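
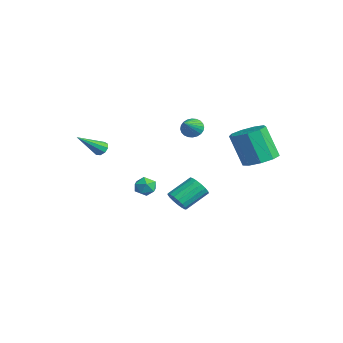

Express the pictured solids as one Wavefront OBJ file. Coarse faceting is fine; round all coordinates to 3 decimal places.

v -3.274 -2.981 0.579
v -2.855 -2.716 0.767
v -2.866 -4.519 1.841
v -3.15 -2.635 0.961
v -3.503 -2.716 0.977
v -3.749 -2.921 0.806
v -3.772 -3.154 0.53
v -3.562 -3.306 0.276
v -3.217 -3.307 0.165
v -2.899 -3.155 0.247
v -2.756 -2.921 0.485
v -1.765 1.91 2.14
v -1.268 2.036 1.663
v -0.655 1.01 3.06
v -1.236 2.248 1.832
v -1.284 2.409 2.047
v -1.405 2.494 2.276
v -1.581 2.49 2.485
v -1.785 2.398 2.641
v -1.986 2.231 2.721
v -2.154 2.016 2.712
v -2.262 1.784 2.617
v -2.295 1.572 2.448
v -2.247 1.411 2.233
v -2.126 1.326 2.003
v -1.949 1.33 1.795
v -1.745 1.422 1.638
v -1.544 1.589 1.559
v -1.377 1.804 1.567
v 4.311 3.672 1.829
v 5.243 3.986 2.226
v 4.58 3.442 4.209
v 3.649 3.128 3.811
v 4.775 4.54 2.222
v 4.113 3.996 4.204
v 4.091 4.688 2.034
v 3.428 4.145 4.016
v 3.509 4.361 1.75
v 2.847 3.817 3.732
v 3.303 3.711 1.503
v 2.641 3.167 3.485
v 3.569 3.043 1.408
v 2.906 2.499 3.391
v 4.181 2.669 1.51
v 3.519 2.125 3.493
v 4.855 2.764 1.762
v 4.193 2.221 3.744
v 5.274 3.284 2.044
v 4.612 2.741 4.027
v -0.328 0.501 -2.86
v 0.06 0.193 -2.271
v -0.223 1.63 -1.331
v -0.612 1.939 -1.92
v 0.319 0.37 -2.464
v 0.036 1.808 -1.525
v 0.43 0.578 -2.748
v 0.146 2.015 -1.808
v 0.367 0.768 -3.057
v 0.083 2.205 -2.118
v 0.145 0.897 -3.321
v -0.139 2.334 -2.382
v -0.186 0.935 -3.48
v -0.47 2.372 -2.541
v -0.549 0.874 -3.496
v -0.833 2.311 -2.557
v -0.862 0.728 -3.367
v -1.145 2.165 -2.428
v -1.052 0.53 -3.121
v -1.335 1.967 -2.182
v -1.076 0.325 -2.816
v -1.36 1.762 -1.876
v -0.93 0.161 -2.52
v -1.213 1.598 -1.581
v -0.645 0.075 -2.302
v -0.928 1.512 -1.363
v -0.288 0.086 -2.212
v -0.571 1.523 -1.273
v -3.226 -0.162 -2.268
v -2.777 0.059 -2.822
v -2.643 -1.219 -2.218
v -2.194 -0.998 -2.772
v -2.146 -0.675 -2.1
v -2.506 -0.022 -2.131
v -2.914 -1.138 -2.909
v -3.274 -0.485 -2.94
v -2.584 -0.544 -3.218
v -2.109 -0.258 -2.718
v -3.311 -0.902 -2.322
v -2.836 -0.616 -1.822
f 2 1 4
f 2 4 3
f 4 1 5
f 4 5 3
f 5 1 6
f 5 6 3
f 6 1 7
f 6 7 3
f 7 1 8
f 7 8 3
f 8 1 9
f 8 9 3
f 9 1 10
f 9 10 3
f 10 1 11
f 10 11 3
f 11 1 2
f 11 2 3
f 13 12 15
f 13 15 14
f 15 12 16
f 15 16 14
f 16 12 17
f 16 17 14
f 17 12 18
f 17 18 14
f 18 12 19
f 18 19 14
f 19 12 20
f 19 20 14
f 20 12 21
f 20 21 14
f 21 12 22
f 21 22 14
f 22 12 23
f 22 23 14
f 23 12 24
f 23 24 14
f 24 12 25
f 24 25 14
f 25 12 26
f 25 26 14
f 26 12 27
f 26 27 14
f 27 12 28
f 27 28 14
f 28 12 29
f 28 29 14
f 29 12 13
f 29 13 14
f 31 30 34
f 31 34 32
f 32 34 35
f 32 35 33
f 34 30 36
f 34 36 35
f 35 36 37
f 35 37 33
f 36 30 38
f 36 38 37
f 37 38 39
f 37 39 33
f 38 30 40
f 38 40 39
f 39 40 41
f 39 41 33
f 40 30 42
f 40 42 41
f 41 42 43
f 41 43 33
f 42 30 44
f 42 44 43
f 43 44 45
f 43 45 33
f 44 30 46
f 44 46 45
f 45 46 47
f 45 47 33
f 46 30 48
f 46 48 47
f 47 48 49
f 47 49 33
f 48 30 31
f 48 31 49
f 49 31 32
f 49 32 33
f 51 50 54
f 51 54 52
f 52 54 55
f 52 55 53
f 54 50 56
f 54 56 55
f 55 56 57
f 55 57 53
f 56 50 58
f 56 58 57
f 57 58 59
f 57 59 53
f 58 50 60
f 58 60 59
f 59 60 61
f 59 61 53
f 60 50 62
f 60 62 61
f 61 62 63
f 61 63 53
f 62 50 64
f 62 64 63
f 63 64 65
f 63 65 53
f 64 50 66
f 64 66 65
f 65 66 67
f 65 67 53
f 66 50 68
f 66 68 67
f 67 68 69
f 67 69 53
f 68 50 70
f 68 70 69
f 69 70 71
f 69 71 53
f 70 50 72
f 70 72 71
f 71 72 73
f 71 73 53
f 72 50 74
f 72 74 73
f 73 74 75
f 73 75 53
f 74 50 76
f 74 76 75
f 75 76 77
f 75 77 53
f 76 50 51
f 76 51 77
f 77 51 52
f 77 52 53
f 78 89 83
f 78 83 79
f 78 79 85
f 78 85 88
f 78 88 89
f 79 83 87
f 83 89 82
f 89 88 80
f 88 85 84
f 85 79 86
f 81 87 82
f 81 82 80
f 81 80 84
f 81 84 86
f 81 86 87
f 82 87 83
f 80 82 89
f 84 80 88
f 86 84 85
f 87 86 79



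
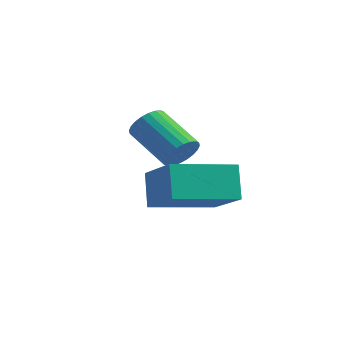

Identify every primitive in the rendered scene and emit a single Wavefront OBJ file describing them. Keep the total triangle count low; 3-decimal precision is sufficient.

v 0.32 3.025 0.99
v 0.586 2.757 1.469
v -0.754 2.926 2.308
v -1.02 3.195 1.83
v 0.639 2.985 1.508
v -0.7 3.154 2.348
v 0.644 3.22 1.469
v -0.695 3.389 2.308
v 0.6 3.425 1.357
v -0.74 3.594 2.196
v 0.513 3.569 1.189
v -0.827 3.738 2.028
v 0.396 3.631 0.99
v -0.943 3.8 1.83
v 0.268 3.6 0.792
v -1.072 3.769 1.632
v 0.148 3.482 0.624
v -1.192 3.651 1.463
v 0.054 3.294 0.512
v -1.286 3.463 1.351
v 0 3.066 0.472
v -1.339 3.235 1.312
v -0.005 2.831 0.512
v -1.344 3 1.351
v 0.04 2.626 0.624
v -1.3 2.795 1.463
v 0.127 2.482 0.792
v -1.213 2.651 1.631
v 0.243 2.42 0.99
v -1.096 2.589 1.83
v 0.372 2.451 1.188
v -0.968 2.62 2.028
v 0.492 2.569 1.357
v -0.848 2.738 2.196
v 0.722 1.042 -0.302
v 0.317 1.454 0.715
v 1.712 2.666 -0.566
v 1.306 3.078 0.451
v 2.094 0.342 0.529
v 1.688 0.754 1.546
v 3.083 1.966 0.265
v 2.678 2.378 1.282
f 2 1 5
f 2 5 3
f 3 5 6
f 3 6 4
f 5 1 7
f 5 7 6
f 6 7 8
f 6 8 4
f 7 1 9
f 7 9 8
f 8 9 10
f 8 10 4
f 9 1 11
f 9 11 10
f 10 11 12
f 10 12 4
f 11 1 13
f 11 13 12
f 12 13 14
f 12 14 4
f 13 1 15
f 13 15 14
f 14 15 16
f 14 16 4
f 15 1 17
f 15 17 16
f 16 17 18
f 16 18 4
f 17 1 19
f 17 19 18
f 18 19 20
f 18 20 4
f 19 1 21
f 19 21 20
f 20 21 22
f 20 22 4
f 21 1 23
f 21 23 22
f 22 23 24
f 22 24 4
f 23 1 25
f 23 25 24
f 24 25 26
f 24 26 4
f 25 1 27
f 25 27 26
f 26 27 28
f 26 28 4
f 27 1 29
f 27 29 28
f 28 29 30
f 28 30 4
f 29 1 31
f 29 31 30
f 30 31 32
f 30 32 4
f 31 1 33
f 31 33 32
f 32 33 34
f 32 34 4
f 33 1 2
f 33 2 34
f 34 2 3
f 34 3 4
f 36 38 35
f 39 36 35
f 35 38 37
f 37 39 35
f 36 42 38
f 40 36 39
f 40 42 36
f 38 42 37
f 41 39 37
f 37 42 41
f 41 40 39
f 42 40 41



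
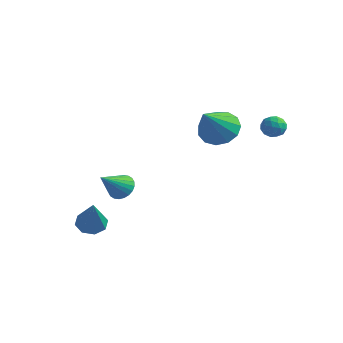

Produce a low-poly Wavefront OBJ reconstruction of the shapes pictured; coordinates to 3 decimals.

v -1.957 -2.26 -3.128
v -1.455 -2.635 -3.541
v -1.123 -3.08 -1.372
v -1.268 -2.115 -3.387
v -1.484 -1.679 -3.081
v -1.977 -1.584 -2.803
v -2.458 -1.885 -2.715
v -2.645 -2.405 -2.869
v -2.429 -2.84 -3.175
v -1.936 -2.935 -3.453
v 1.818 2.123 2.272
v 2.724 2.516 2.527
v 2.042 0.637 3.768
v 2.333 2.785 2.852
v 1.779 2.843 2.993
v 1.237 2.673 2.905
v 0.88 2.328 2.616
v 0.82 1.917 2.217
v 1.078 1.572 1.836
v 1.57 1.402 1.594
v 2.141 1.461 1.566
v 2.61 1.729 1.763
v 2.827 2.123 2.121
v -2.336 0.287 -2.051
v -1.8 0.574 -1.646
v -2.484 -0.987 -0.949
v -2.029 0.699 -1.532
v -2.305 0.762 -1.497
v -2.585 0.752 -1.546
v -2.827 0.671 -1.672
v -2.995 0.532 -1.856
v -3.062 0.356 -2.069
v -3.019 0.169 -2.279
v -2.871 -0 -2.455
v -2.642 -0.126 -2.569
v -2.367 -0.188 -2.604
v -2.086 -0.179 -2.555
v -1.844 -0.098 -2.429
v -1.676 0.041 -2.245
v -1.609 0.218 -2.032
v -1.653 0.405 -1.822
v 3.688 4.103 2.446
v 4.247 3.85 2.592
v 3.313 3.17 2.268
v 3.872 2.917 2.414
v 3.521 3.186 2.864
v 3.752 3.763 2.973
v 3.808 3.257 1.887
v 4.039 3.834 1.996
v 4.321 3.328 2.246
v 4.144 3.284 2.85
v 3.416 3.736 2.01
v 3.239 3.692 2.614
v 4 4.058 2.534
v 3.56 2.962 2.326
v 3.353 3.12 2.59
v 3.682 2.971 2.676
v 3.709 4.007 2.759
v 4.038 3.859 2.845
v 3.611 3.468 3.004
v 3.522 3.161 2.015
v 3.851 3.013 2.101
v 3.878 4.049 2.184
v 4.207 3.9 2.27
v 3.949 3.552 1.856
v 4.373 3.603 2.417
v 4.152 3.054 2.313
v 4.115 3.254 2.003
v 4.251 3.593 2.067
v 4.268 3.577 2.772
v 4.048 3.029 2.668
v 3.841 3.187 2.932
v 3.977 3.526 2.996
v 4.312 3.27 2.569
v 3.512 3.991 2.192
v 3.292 3.443 2.088
v 3.583 3.494 1.864
v 3.719 3.833 1.928
v 3.408 3.966 2.547
v 3.187 3.417 2.443
v 3.309 3.427 2.793
v 3.445 3.766 2.857
v 3.248 3.75 2.291
f 2 1 4
f 2 4 3
f 4 1 5
f 4 5 3
f 5 1 6
f 5 6 3
f 6 1 7
f 6 7 3
f 7 1 8
f 7 8 3
f 8 1 9
f 8 9 3
f 9 1 10
f 9 10 3
f 10 1 2
f 10 2 3
f 12 11 14
f 12 14 13
f 14 11 15
f 14 15 13
f 15 11 16
f 15 16 13
f 16 11 17
f 16 17 13
f 17 11 18
f 17 18 13
f 18 11 19
f 18 19 13
f 19 11 20
f 19 20 13
f 20 11 21
f 20 21 13
f 21 11 22
f 21 22 13
f 22 11 23
f 22 23 13
f 23 11 12
f 23 12 13
f 25 24 27
f 25 27 26
f 27 24 28
f 27 28 26
f 28 24 29
f 28 29 26
f 29 24 30
f 29 30 26
f 30 24 31
f 30 31 26
f 31 24 32
f 31 32 26
f 32 24 33
f 32 33 26
f 33 24 34
f 33 34 26
f 34 24 35
f 34 35 26
f 35 24 36
f 35 36 26
f 36 24 37
f 36 37 26
f 37 24 38
f 37 38 26
f 38 24 39
f 38 39 26
f 39 24 40
f 39 40 26
f 40 24 41
f 40 41 26
f 41 24 25
f 41 25 26
f 42 79 58
f 79 53 82
f 58 82 47
f 79 82 58
f 42 58 54
f 58 47 59
f 54 59 43
f 58 59 54
f 42 54 63
f 54 43 64
f 63 64 49
f 54 64 63
f 42 63 75
f 63 49 78
f 75 78 52
f 63 78 75
f 42 75 79
f 75 52 83
f 79 83 53
f 75 83 79
f 43 59 70
f 59 47 73
f 70 73 51
f 59 73 70
f 47 82 60
f 82 53 81
f 60 81 46
f 82 81 60
f 53 83 80
f 83 52 76
f 80 76 44
f 83 76 80
f 52 78 77
f 78 49 65
f 77 65 48
f 78 65 77
f 49 64 69
f 64 43 66
f 69 66 50
f 64 66 69
f 45 71 57
f 71 51 72
f 57 72 46
f 71 72 57
f 45 57 55
f 57 46 56
f 55 56 44
f 57 56 55
f 45 55 62
f 55 44 61
f 62 61 48
f 55 61 62
f 45 62 67
f 62 48 68
f 67 68 50
f 62 68 67
f 45 67 71
f 67 50 74
f 71 74 51
f 67 74 71
f 46 72 60
f 72 51 73
f 60 73 47
f 72 73 60
f 44 56 80
f 56 46 81
f 80 81 53
f 56 81 80
f 48 61 77
f 61 44 76
f 77 76 52
f 61 76 77
f 50 68 69
f 68 48 65
f 69 65 49
f 68 65 69
f 51 74 70
f 74 50 66
f 70 66 43
f 74 66 70



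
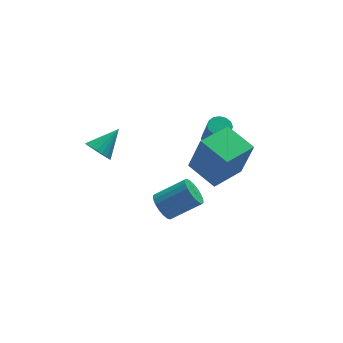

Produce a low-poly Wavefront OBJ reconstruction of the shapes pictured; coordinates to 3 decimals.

v -2.666 -2.809 -2.144
v -2.336 -3.114 -2.694
v -0.984 -3.216 -1.825
v -1.314 -2.911 -1.276
v -2.282 -2.807 -2.742
v -0.93 -2.908 -1.873
v -2.304 -2.5 -2.671
v -0.952 -2.601 -1.802
v -2.398 -2.254 -2.496
v -1.046 -2.355 -1.627
v -2.545 -2.118 -2.252
v -1.193 -2.219 -1.383
v -2.716 -2.119 -1.986
v -1.364 -2.22 -1.117
v -2.877 -2.257 -1.751
v -1.525 -2.358 -0.883
v -2.996 -2.504 -1.595
v -1.644 -2.606 -0.726
v -3.05 -2.812 -1.547
v -1.698 -2.913 -0.678
v -3.028 -3.119 -1.618
v -1.676 -3.22 -0.749
v -2.934 -3.365 -1.793
v -1.582 -3.466 -0.924
v -2.787 -3.501 -2.037
v -1.435 -3.602 -1.168
v -2.616 -3.5 -2.303
v -1.264 -3.601 -1.434
v -2.455 -3.362 -2.537
v -1.103 -3.463 -1.669
v -4.318 3.046 -3.142
v -3.98 3.272 -3.736
v -3.222 3.674 -2.278
v -4.174 3.517 -3.667
v -4.398 3.669 -3.494
v -4.605 3.697 -3.251
v -4.756 3.596 -2.987
v -4.819 3.386 -2.753
v -4.784 3.109 -2.597
v -4.656 2.819 -2.548
v -4.461 2.574 -2.617
v -4.238 2.423 -2.79
v -4.031 2.395 -3.032
v -3.88 2.495 -3.297
v -3.816 2.705 -3.53
v -3.852 2.982 -3.687
v 0.114 -0.749 -3.19
v 0.536 -1.222 -1.157
v -0.736 0.58 -2.705
v -0.314 0.106 -0.671
v 1.574 0.214 -3.269
v 1.996 -0.26 -1.235
v 0.724 1.542 -2.783
v 1.146 1.069 -0.75
v 1.047 3.1 -3.367
v 1.48 2.761 -3.552
v 1.585 2.06 -2.018
v 1.153 2.4 -1.833
v 1.614 3.009 -3.448
v 1.72 2.308 -1.914
v 1.597 3.281 -3.322
v 1.702 2.58 -1.788
v 1.432 3.505 -3.209
v 1.537 2.804 -1.675
v 1.164 3.62 -3.138
v 1.269 2.919 -1.603
v 0.865 3.596 -3.128
v 0.97 2.896 -1.594
v 0.615 3.44 -3.182
v 0.72 2.739 -1.648
v 0.48 3.192 -3.286
v 0.586 2.491 -1.752
v 0.498 2.92 -3.412
v 0.603 2.219 -1.878
v 0.663 2.696 -3.525
v 0.768 1.995 -1.991
v 0.931 2.581 -3.597
v 1.036 1.88 -2.062
v 1.23 2.604 -3.606
v 1.335 1.904 -2.072
f 2 1 5
f 2 5 3
f 3 5 6
f 3 6 4
f 5 1 7
f 5 7 6
f 6 7 8
f 6 8 4
f 7 1 9
f 7 9 8
f 8 9 10
f 8 10 4
f 9 1 11
f 9 11 10
f 10 11 12
f 10 12 4
f 11 1 13
f 11 13 12
f 12 13 14
f 12 14 4
f 13 1 15
f 13 15 14
f 14 15 16
f 14 16 4
f 15 1 17
f 15 17 16
f 16 17 18
f 16 18 4
f 17 1 19
f 17 19 18
f 18 19 20
f 18 20 4
f 19 1 21
f 19 21 20
f 20 21 22
f 20 22 4
f 21 1 23
f 21 23 22
f 22 23 24
f 22 24 4
f 23 1 25
f 23 25 24
f 24 25 26
f 24 26 4
f 25 1 27
f 25 27 26
f 26 27 28
f 26 28 4
f 27 1 29
f 27 29 28
f 28 29 30
f 28 30 4
f 29 1 2
f 29 2 30
f 30 2 3
f 30 3 4
f 32 31 34
f 32 34 33
f 34 31 35
f 34 35 33
f 35 31 36
f 35 36 33
f 36 31 37
f 36 37 33
f 37 31 38
f 37 38 33
f 38 31 39
f 38 39 33
f 39 31 40
f 39 40 33
f 40 31 41
f 40 41 33
f 41 31 42
f 41 42 33
f 42 31 43
f 42 43 33
f 43 31 44
f 43 44 33
f 44 31 45
f 44 45 33
f 45 31 46
f 45 46 33
f 46 31 32
f 46 32 33
f 48 50 47
f 51 48 47
f 47 50 49
f 49 51 47
f 48 54 50
f 52 48 51
f 52 54 48
f 50 54 49
f 53 51 49
f 49 54 53
f 53 52 51
f 54 52 53
f 56 55 59
f 56 59 57
f 57 59 60
f 57 60 58
f 59 55 61
f 59 61 60
f 60 61 62
f 60 62 58
f 61 55 63
f 61 63 62
f 62 63 64
f 62 64 58
f 63 55 65
f 63 65 64
f 64 65 66
f 64 66 58
f 65 55 67
f 65 67 66
f 66 67 68
f 66 68 58
f 67 55 69
f 67 69 68
f 68 69 70
f 68 70 58
f 69 55 71
f 69 71 70
f 70 71 72
f 70 72 58
f 71 55 73
f 71 73 72
f 72 73 74
f 72 74 58
f 73 55 75
f 73 75 74
f 74 75 76
f 74 76 58
f 75 55 77
f 75 77 76
f 76 77 78
f 76 78 58
f 77 55 79
f 77 79 78
f 78 79 80
f 78 80 58
f 79 55 56
f 79 56 80
f 80 56 57
f 80 57 58



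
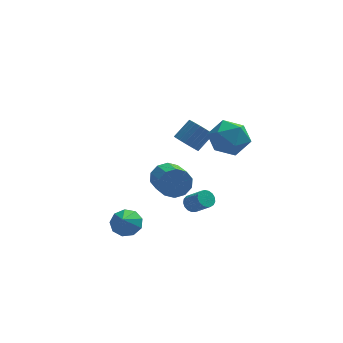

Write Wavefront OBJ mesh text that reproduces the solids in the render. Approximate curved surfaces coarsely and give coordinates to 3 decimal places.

v -1.472 -2.256 1.054
v -0.988 -2.416 0.253
v -0.663 -3.903 0.745
v -1.148 -3.744 1.546
v -0.613 -2.202 0.651
v -0.289 -3.69 1.143
v -0.567 -2.009 1.204
v -0.243 -3.497 1.696
v -0.867 -1.911 1.699
v -0.542 -3.398 2.191
v -1.397 -1.944 1.948
v -1.073 -3.432 2.44
v -1.957 -2.097 1.855
v -1.632 -3.584 2.347
v -2.331 -2.31 1.457
v -2.007 -3.798 1.949
v -2.377 -2.503 0.904
v -2.053 -3.991 1.396
v -2.078 -2.602 0.409
v -1.753 -4.089 0.901
v -1.547 -2.568 0.16
v -1.223 -4.056 0.652
v -0.009 2.633 0.37
v 0.468 2.918 -0.259
v 1.366 3.492 0.68
v 0.889 3.207 1.31
v 0.247 3.184 -0.21
v 1.145 3.757 0.729
v -0.019 3.354 -0.061
v 0.879 3.928 0.879
v -0.282 3.4 0.164
v 0.615 3.974 1.103
v -0.499 3.313 0.424
v 0.399 3.887 1.363
v -0.631 3.109 0.674
v 0.267 3.683 1.613
v -0.655 2.822 0.873
v 0.242 3.396 1.812
v -0.568 2.503 0.984
v 0.33 3.077 1.923
v -0.383 2.206 0.989
v 0.514 2.78 1.928
v -0.135 1.983 0.888
v 0.763 2.557 1.827
v 0.136 1.873 0.697
v 1.034 2.446 1.636
v 0.382 1.894 0.449
v 1.279 2.467 1.388
v 0.56 2.042 0.188
v 1.457 2.616 1.127
v 0.64 2.293 -0.042
v 1.537 2.867 0.897
v 0.607 2.603 -0.2
v 1.505 3.177 0.739
v 0.214 1.382 -3.765
v 0.704 1.464 -4.101
v 1.436 0.741 -3.212
v 0.946 0.658 -2.875
v 0.706 1.688 -3.921
v 1.438 0.964 -3.031
v 0.595 1.841 -3.705
v 1.327 1.118 -2.815
v 0.397 1.889 -3.502
v 1.129 1.166 -2.613
v 0.157 1.821 -3.36
v 0.889 1.098 -2.471
v -0.07 1.652 -3.311
v 0.662 0.929 -2.421
v -0.232 1.421 -3.365
v 0.5 0.698 -2.476
v -0.292 1.181 -3.511
v 0.44 0.458 -2.622
v -0.236 0.987 -3.715
v 0.497 0.264 -2.826
v -0.077 0.884 -3.93
v 0.656 0.16 -3.041
v 0.149 0.894 -4.108
v 0.881 0.171 -3.219
v 0.39 1.016 -4.207
v 1.122 0.293 -3.318
v 0.59 1.222 -4.204
v 1.322 0.499 -3.315
v 1.633 -0.94 3.705
v 2.493 -1.551 3.032
v 1.127 -2.669 4.628
v 1.987 -3.28 3.955
v 2.344 -2.463 4.833
v 2.657 -1.394 4.262
v 0.963 -2.826 3.398
v 1.276 -1.757 2.827
v 2.079 -2.716 2.842
v 2.932 -2.492 3.729
v 0.688 -1.728 3.931
v 1.541 -1.504 4.818
v -3.646 -2.277 -2.467
v -2.861 -2.681 -2.642
v -3.894 -3.163 -1.533
v -2.784 -2.248 -2.211
v -3.11 -1.829 -1.899
v -3.687 -1.62 -1.853
v -4.245 -1.718 -2.094
v -4.523 -2.078 -2.509
v -4.391 -2.531 -2.904
v -3.91 -2.865 -3.095
v -3.306 -2.925 -2.991
f 2 1 5
f 2 5 3
f 3 5 6
f 3 6 4
f 5 1 7
f 5 7 6
f 6 7 8
f 6 8 4
f 7 1 9
f 7 9 8
f 8 9 10
f 8 10 4
f 9 1 11
f 9 11 10
f 10 11 12
f 10 12 4
f 11 1 13
f 11 13 12
f 12 13 14
f 12 14 4
f 13 1 15
f 13 15 14
f 14 15 16
f 14 16 4
f 15 1 17
f 15 17 16
f 16 17 18
f 16 18 4
f 17 1 19
f 17 19 18
f 18 19 20
f 18 20 4
f 19 1 21
f 19 21 20
f 20 21 22
f 20 22 4
f 21 1 2
f 21 2 22
f 22 2 3
f 22 3 4
f 24 23 27
f 24 27 25
f 25 27 28
f 25 28 26
f 27 23 29
f 27 29 28
f 28 29 30
f 28 30 26
f 29 23 31
f 29 31 30
f 30 31 32
f 30 32 26
f 31 23 33
f 31 33 32
f 32 33 34
f 32 34 26
f 33 23 35
f 33 35 34
f 34 35 36
f 34 36 26
f 35 23 37
f 35 37 36
f 36 37 38
f 36 38 26
f 37 23 39
f 37 39 38
f 38 39 40
f 38 40 26
f 39 23 41
f 39 41 40
f 40 41 42
f 40 42 26
f 41 23 43
f 41 43 42
f 42 43 44
f 42 44 26
f 43 23 45
f 43 45 44
f 44 45 46
f 44 46 26
f 45 23 47
f 45 47 46
f 46 47 48
f 46 48 26
f 47 23 49
f 47 49 48
f 48 49 50
f 48 50 26
f 49 23 51
f 49 51 50
f 50 51 52
f 50 52 26
f 51 23 53
f 51 53 52
f 52 53 54
f 52 54 26
f 53 23 24
f 53 24 54
f 54 24 25
f 54 25 26
f 56 55 59
f 56 59 57
f 57 59 60
f 57 60 58
f 59 55 61
f 59 61 60
f 60 61 62
f 60 62 58
f 61 55 63
f 61 63 62
f 62 63 64
f 62 64 58
f 63 55 65
f 63 65 64
f 64 65 66
f 64 66 58
f 65 55 67
f 65 67 66
f 66 67 68
f 66 68 58
f 67 55 69
f 67 69 68
f 68 69 70
f 68 70 58
f 69 55 71
f 69 71 70
f 70 71 72
f 70 72 58
f 71 55 73
f 71 73 72
f 72 73 74
f 72 74 58
f 73 55 75
f 73 75 74
f 74 75 76
f 74 76 58
f 75 55 77
f 75 77 76
f 76 77 78
f 76 78 58
f 77 55 79
f 77 79 78
f 78 79 80
f 78 80 58
f 79 55 81
f 79 81 80
f 80 81 82
f 80 82 58
f 81 55 56
f 81 56 82
f 82 56 57
f 82 57 58
f 83 94 88
f 83 88 84
f 83 84 90
f 83 90 93
f 83 93 94
f 84 88 92
f 88 94 87
f 94 93 85
f 93 90 89
f 90 84 91
f 86 92 87
f 86 87 85
f 86 85 89
f 86 89 91
f 86 91 92
f 87 92 88
f 85 87 94
f 89 85 93
f 91 89 90
f 92 91 84
f 96 95 98
f 96 98 97
f 98 95 99
f 98 99 97
f 99 95 100
f 99 100 97
f 100 95 101
f 100 101 97
f 101 95 102
f 101 102 97
f 102 95 103
f 102 103 97
f 103 95 104
f 103 104 97
f 104 95 105
f 104 105 97
f 105 95 96
f 105 96 97



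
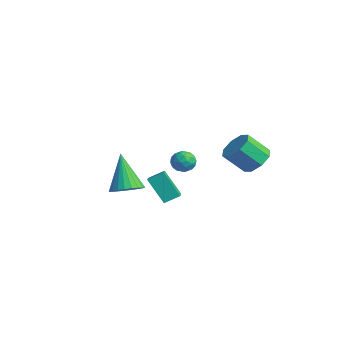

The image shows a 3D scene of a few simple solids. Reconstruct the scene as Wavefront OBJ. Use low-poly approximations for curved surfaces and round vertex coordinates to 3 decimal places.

v 3.456 -3.519 -2.454
v 4.198 -3.628 -2.014
v 2.364 -3.321 -0.566
v 4.193 -3.291 -2.052
v 4.075 -2.988 -2.152
v 3.864 -2.767 -2.297
v 3.59 -2.66 -2.467
v 3.296 -2.683 -2.634
v 3.026 -2.834 -2.775
v 2.821 -3.089 -2.866
v 2.714 -3.41 -2.895
v 2.719 -3.747 -2.856
v 2.836 -4.05 -2.757
v 3.048 -4.271 -2.611
v 3.322 -4.379 -2.441
v 3.616 -4.355 -2.274
v 3.886 -4.204 -2.134
v 4.09 -3.949 -2.042
v 2.527 -2.011 -2.528
v 2.758 -1.268 -2.116
v 1.436 -1.392 -3.029
v 1.668 -0.65 -2.617
v 3.392 -1.55 -3.843
v 3.624 -0.808 -3.431
v 2.302 -0.932 -4.344
v 2.533 -0.189 -3.932
v 0.338 1.638 -2.594
v 0.74 1.076 -2.733
v -0.46 1.244 -3.307
v -0.058 0.682 -3.446
v -0.352 0.756 -2.81
v 0.141 1 -2.37
v 0.139 1.32 -3.67
v 0.632 1.564 -3.23
v 0.617 0.88 -3.399
v 0.313 0.531 -2.867
v -0.033 1.789 -3.173
v -0.337 1.44 -2.641
v 0.609 1.391 -2.601
v -0.329 0.929 -3.439
v -0.502 0.972 -3.065
v -0.265 0.642 -3.147
v 0.257 1.346 -2.387
v 0.493 1.016 -2.469
v -0.148 0.828 -2.514
v -0.213 1.304 -3.571
v 0.023 0.974 -3.653
v 0.545 1.678 -2.893
v 0.782 1.348 -2.975
v 0.428 1.492 -3.526
v 0.773 0.946 -3.074
v 0.304 0.715 -3.493
v 0.419 1.09 -3.625
v 0.709 1.233 -3.366
v 0.594 0.741 -2.761
v 0.126 0.51 -3.18
v -0.047 0.553 -2.807
v 0.243 0.696 -2.548
v 0.522 0.626 -3.152
v 0.154 1.81 -2.86
v -0.314 1.579 -3.279
v 0.037 1.624 -3.492
v 0.327 1.767 -3.233
v -0.024 1.605 -2.547
v -0.493 1.374 -2.966
v -0.429 1.087 -2.674
v -0.139 1.23 -2.415
v -0.242 1.694 -2.888
v 4.18 3.07 -1.671
v 4.852 3.36 -1.148
v 4.432 2.379 -0.065
v 3.76 2.09 -0.589
v 4.271 3.716 -1.051
v 3.85 2.736 0.031
v 3.636 3.694 -1.318
v 3.215 2.713 -0.235
v 3.32 3.306 -1.792
v 2.9 2.326 -0.709
v 3.508 2.781 -2.195
v 3.088 1.8 -1.112
v 4.09 2.424 -2.291
v 3.669 1.444 -1.209
v 4.725 2.447 -2.025
v 4.304 1.466 -0.942
v 5.04 2.834 -1.551
v 4.62 1.854 -0.468
f 2 1 4
f 2 4 3
f 4 1 5
f 4 5 3
f 5 1 6
f 5 6 3
f 6 1 7
f 6 7 3
f 7 1 8
f 7 8 3
f 8 1 9
f 8 9 3
f 9 1 10
f 9 10 3
f 10 1 11
f 10 11 3
f 11 1 12
f 11 12 3
f 12 1 13
f 12 13 3
f 13 1 14
f 13 14 3
f 14 1 15
f 14 15 3
f 15 1 16
f 15 16 3
f 16 1 17
f 16 17 3
f 17 1 18
f 17 18 3
f 18 1 2
f 18 2 3
f 20 22 19
f 23 20 19
f 19 22 21
f 21 23 19
f 20 26 22
f 24 20 23
f 24 26 20
f 22 26 21
f 25 23 21
f 21 26 25
f 25 24 23
f 26 24 25
f 27 64 43
f 64 38 67
f 43 67 32
f 64 67 43
f 27 43 39
f 43 32 44
f 39 44 28
f 43 44 39
f 27 39 48
f 39 28 49
f 48 49 34
f 39 49 48
f 27 48 60
f 48 34 63
f 60 63 37
f 48 63 60
f 27 60 64
f 60 37 68
f 64 68 38
f 60 68 64
f 28 44 55
f 44 32 58
f 55 58 36
f 44 58 55
f 32 67 45
f 67 38 66
f 45 66 31
f 67 66 45
f 38 68 65
f 68 37 61
f 65 61 29
f 68 61 65
f 37 63 62
f 63 34 50
f 62 50 33
f 63 50 62
f 34 49 54
f 49 28 51
f 54 51 35
f 49 51 54
f 30 56 42
f 56 36 57
f 42 57 31
f 56 57 42
f 30 42 40
f 42 31 41
f 40 41 29
f 42 41 40
f 30 40 47
f 40 29 46
f 47 46 33
f 40 46 47
f 30 47 52
f 47 33 53
f 52 53 35
f 47 53 52
f 30 52 56
f 52 35 59
f 56 59 36
f 52 59 56
f 31 57 45
f 57 36 58
f 45 58 32
f 57 58 45
f 29 41 65
f 41 31 66
f 65 66 38
f 41 66 65
f 33 46 62
f 46 29 61
f 62 61 37
f 46 61 62
f 35 53 54
f 53 33 50
f 54 50 34
f 53 50 54
f 36 59 55
f 59 35 51
f 55 51 28
f 59 51 55
f 70 69 73
f 70 73 71
f 71 73 74
f 71 74 72
f 73 69 75
f 73 75 74
f 74 75 76
f 74 76 72
f 75 69 77
f 75 77 76
f 76 77 78
f 76 78 72
f 77 69 79
f 77 79 78
f 78 79 80
f 78 80 72
f 79 69 81
f 79 81 80
f 80 81 82
f 80 82 72
f 81 69 83
f 81 83 82
f 82 83 84
f 82 84 72
f 83 69 85
f 83 85 84
f 84 85 86
f 84 86 72
f 85 69 70
f 85 70 86
f 86 70 71
f 86 71 72



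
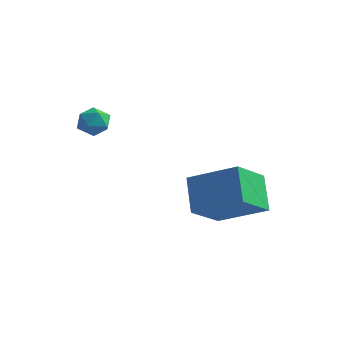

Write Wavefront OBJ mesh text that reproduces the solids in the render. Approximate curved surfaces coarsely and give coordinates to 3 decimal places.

v -3.126 -2.191 0.007
v -2.776 -2.633 0.355
v -4.024 -2.527 0.485
v -3.674 -2.969 0.833
v -3.607 -2.322 0.956
v -3.051 -2.114 0.661
v -3.749 -3.046 0.179
v -3.193 -2.838 -0.116
v -3.161 -3.161 0.461
v -3.073 -2.714 0.942
v -3.727 -2.446 -0.102
v -3.639 -1.999 0.379
v -0.175 -1.436 -3.451
v -0.92 -0.659 -2.28
v -0.112 0.082 -4.417
v -0.857 0.858 -3.246
v 1.617 -0.978 -2.614
v 0.872 -0.202 -1.443
v 1.68 0.539 -3.58
v 0.935 1.316 -2.409
f 1 12 6
f 1 6 2
f 1 2 8
f 1 8 11
f 1 11 12
f 2 6 10
f 6 12 5
f 12 11 3
f 11 8 7
f 8 2 9
f 4 10 5
f 4 5 3
f 4 3 7
f 4 7 9
f 4 9 10
f 5 10 6
f 3 5 12
f 7 3 11
f 9 7 8
f 10 9 2
f 14 16 13
f 17 14 13
f 13 16 15
f 15 17 13
f 14 20 16
f 18 14 17
f 18 20 14
f 16 20 15
f 19 17 15
f 15 20 19
f 19 18 17
f 20 18 19



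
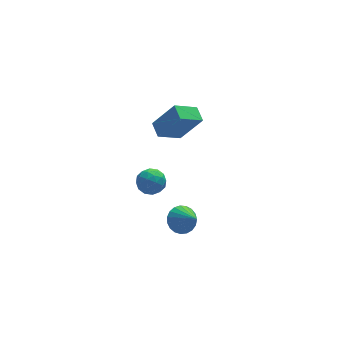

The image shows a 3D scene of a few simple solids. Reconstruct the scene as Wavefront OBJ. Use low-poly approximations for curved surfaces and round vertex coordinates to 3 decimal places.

v 2.213 -1.93 -2.866
v 2.593 -1.369 -2.423
v 2.627 -3.09 -1.754
v 2.281 -1.359 -2.296
v 1.957 -1.447 -2.268
v 1.678 -1.62 -2.344
v 1.491 -1.845 -2.51
v 1.429 -2.086 -2.738
v 1.503 -2.299 -2.987
v 1.699 -2.449 -3.216
v 1.985 -2.509 -3.385
v 2.31 -2.469 -3.464
v 2.618 -2.335 -3.439
v 2.856 -2.132 -3.316
v 2.983 -1.893 -3.115
v 2.977 -1.661 -2.871
v 2.839 -1.476 -2.626
v 1.484 2.808 -3.324
v 1.805 3.184 -3.992
v 1.875 1.616 -3.808
v 2.196 1.992 -4.476
v 2.549 2.095 -3.731
v 2.308 2.832 -3.432
v 1.372 1.968 -4.368
v 1.131 2.705 -4.069
v 1.736 2.665 -4.637
v 2.463 2.743 -4.243
v 1.217 2.057 -3.557
v 1.944 2.135 -3.163
v 1.61 3.1 -3.616
v 2.07 1.7 -4.184
v 2.277 1.76 -3.746
v 2.466 1.981 -4.139
v 1.906 2.893 -3.286
v 2.094 3.114 -3.679
v 2.531 2.474 -3.525
v 1.586 1.686 -4.121
v 1.774 1.907 -4.514
v 1.214 2.819 -3.661
v 1.403 3.04 -4.054
v 1.149 2.326 -4.275
v 1.759 3.017 -4.387
v 1.988 2.316 -4.671
v 1.504 2.302 -4.608
v 1.362 2.735 -4.433
v 2.186 3.063 -4.156
v 2.416 2.362 -4.44
v 2.623 2.423 -4.002
v 2.481 2.856 -3.826
v 2.145 2.758 -4.535
v 1.264 2.438 -3.36
v 1.494 1.737 -3.644
v 1.199 1.944 -3.974
v 1.057 2.377 -3.798
v 1.692 2.484 -3.129
v 1.921 1.783 -3.413
v 2.318 2.065 -3.367
v 2.176 2.498 -3.192
v 1.535 2.042 -3.265
v 1.678 0.433 1.747
v 1.631 1.292 2.012
v 2.898 0.724 1.019
v 2.851 1.583 1.284
v 2.689 0.017 3.276
v 2.642 0.876 3.541
v 3.909 0.308 2.548
v 3.862 1.167 2.813
f 2 1 4
f 2 4 3
f 4 1 5
f 4 5 3
f 5 1 6
f 5 6 3
f 6 1 7
f 6 7 3
f 7 1 8
f 7 8 3
f 8 1 9
f 8 9 3
f 9 1 10
f 9 10 3
f 10 1 11
f 10 11 3
f 11 1 12
f 11 12 3
f 12 1 13
f 12 13 3
f 13 1 14
f 13 14 3
f 14 1 15
f 14 15 3
f 15 1 16
f 15 16 3
f 16 1 17
f 16 17 3
f 17 1 2
f 17 2 3
f 18 55 34
f 55 29 58
f 34 58 23
f 55 58 34
f 18 34 30
f 34 23 35
f 30 35 19
f 34 35 30
f 18 30 39
f 30 19 40
f 39 40 25
f 30 40 39
f 18 39 51
f 39 25 54
f 51 54 28
f 39 54 51
f 18 51 55
f 51 28 59
f 55 59 29
f 51 59 55
f 19 35 46
f 35 23 49
f 46 49 27
f 35 49 46
f 23 58 36
f 58 29 57
f 36 57 22
f 58 57 36
f 29 59 56
f 59 28 52
f 56 52 20
f 59 52 56
f 28 54 53
f 54 25 41
f 53 41 24
f 54 41 53
f 25 40 45
f 40 19 42
f 45 42 26
f 40 42 45
f 21 47 33
f 47 27 48
f 33 48 22
f 47 48 33
f 21 33 31
f 33 22 32
f 31 32 20
f 33 32 31
f 21 31 38
f 31 20 37
f 38 37 24
f 31 37 38
f 21 38 43
f 38 24 44
f 43 44 26
f 38 44 43
f 21 43 47
f 43 26 50
f 47 50 27
f 43 50 47
f 22 48 36
f 48 27 49
f 36 49 23
f 48 49 36
f 20 32 56
f 32 22 57
f 56 57 29
f 32 57 56
f 24 37 53
f 37 20 52
f 53 52 28
f 37 52 53
f 26 44 45
f 44 24 41
f 45 41 25
f 44 41 45
f 27 50 46
f 50 26 42
f 46 42 19
f 50 42 46
f 61 63 60
f 64 61 60
f 60 63 62
f 62 64 60
f 61 67 63
f 65 61 64
f 65 67 61
f 63 67 62
f 66 64 62
f 62 67 66
f 66 65 64
f 67 65 66



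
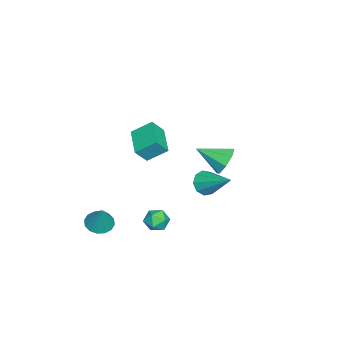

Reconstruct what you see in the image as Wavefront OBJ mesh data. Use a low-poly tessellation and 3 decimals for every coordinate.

v 3.564 -1.889 -2.575
v 4.243 -2.186 -2.784
v 4.156 -1.531 -1.165
v 4.262 -1.802 -2.889
v 4.094 -1.442 -2.91
v 3.784 -1.201 -2.842
v 3.415 -1.144 -2.701
v 3.086 -1.287 -2.527
v 2.886 -1.591 -2.366
v 2.867 -1.975 -2.261
v 3.035 -2.336 -2.239
v 3.345 -2.577 -2.308
v 3.714 -2.634 -2.449
v 4.043 -2.491 -2.623
v 1.455 -0.219 2.461
v 1.866 -0.703 3.246
v 1.221 0.803 3.212
v 1.632 0.319 3.998
v 2.968 0.421 2.062
v 3.379 -0.063 2.848
v 2.734 1.443 2.814
v 3.145 0.959 3.599
v 3.468 4.48 3.109
v 3.754 4.125 2.368
v 3.632 3.06 3.851
v 4.248 4.376 2.738
v 4.285 4.687 3.325
v 3.843 4.877 3.786
v 3.182 4.834 3.85
v 2.688 4.584 3.481
v 2.651 4.272 2.893
v 3.092 4.083 2.432
v 2.929 1.585 -2.115
v 3.555 1.494 -1.76
v 2.925 0.446 -2.4
v 3.551 0.355 -2.045
v 2.943 0.496 -1.676
v 2.945 1.2 -1.5
v 3.535 0.74 -2.66
v 3.537 1.444 -2.484
v 3.93 0.972 -2.098
v 3.564 0.821 -1.489
v 2.916 1.119 -2.671
v 2.55 0.968 -2.062
v -3.405 1.789 -3.793
v -2.819 1.87 -4.361
v -2.495 3.391 -2.627
v -3.253 2.205 -4.483
v -3.757 2.345 -4.282
v -4.097 2.225 -3.852
v -4.112 1.901 -3.394
v -3.797 1.524 -3.123
v -3.298 1.272 -3.165
v -2.849 1.261 -3.501
v -2.66 1.498 -3.973
f 2 1 4
f 2 4 3
f 4 1 5
f 4 5 3
f 5 1 6
f 5 6 3
f 6 1 7
f 6 7 3
f 7 1 8
f 7 8 3
f 8 1 9
f 8 9 3
f 9 1 10
f 9 10 3
f 10 1 11
f 10 11 3
f 11 1 12
f 11 12 3
f 12 1 13
f 12 13 3
f 13 1 14
f 13 14 3
f 14 1 2
f 14 2 3
f 16 18 15
f 19 16 15
f 15 18 17
f 17 19 15
f 16 22 18
f 20 16 19
f 20 22 16
f 18 22 17
f 21 19 17
f 17 22 21
f 21 20 19
f 22 20 21
f 24 23 26
f 24 26 25
f 26 23 27
f 26 27 25
f 27 23 28
f 27 28 25
f 28 23 29
f 28 29 25
f 29 23 30
f 29 30 25
f 30 23 31
f 30 31 25
f 31 23 32
f 31 32 25
f 32 23 24
f 32 24 25
f 33 44 38
f 33 38 34
f 33 34 40
f 33 40 43
f 33 43 44
f 34 38 42
f 38 44 37
f 44 43 35
f 43 40 39
f 40 34 41
f 36 42 37
f 36 37 35
f 36 35 39
f 36 39 41
f 36 41 42
f 37 42 38
f 35 37 44
f 39 35 43
f 41 39 40
f 42 41 34
f 46 45 48
f 46 48 47
f 48 45 49
f 48 49 47
f 49 45 50
f 49 50 47
f 50 45 51
f 50 51 47
f 51 45 52
f 51 52 47
f 52 45 53
f 52 53 47
f 53 45 54
f 53 54 47
f 54 45 55
f 54 55 47
f 55 45 46
f 55 46 47



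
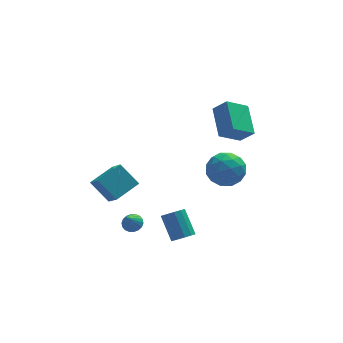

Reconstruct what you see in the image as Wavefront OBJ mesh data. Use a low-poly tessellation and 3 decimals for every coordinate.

v -0.605 -3.304 -3.45
v 0.02 -3.464 -3.13
v -0.33 -2.277 -1.851
v -0.955 -2.116 -2.17
v 0.098 -3.162 -3.389
v -0.252 -1.974 -2.11
v -0.047 -2.904 -3.667
v -0.397 -1.717 -2.388
v -0.369 -2.774 -3.877
v -0.719 -1.587 -2.597
v -0.766 -2.812 -3.95
v -1.116 -1.625 -2.671
v -1.112 -3.006 -3.865
v -1.462 -1.818 -2.586
v -1.297 -3.294 -3.648
v -1.647 -2.107 -2.368
v -1.262 -3.586 -3.368
v -1.612 -2.398 -2.088
v -1.019 -3.788 -3.114
v -1.369 -2.6 -1.834
v -0.644 -3.836 -2.966
v -0.994 -2.649 -1.687
v -0.257 -3.715 -2.972
v -0.607 -2.528 -1.693
v 0.815 -2.772 2.114
v 1.933 -2.365 1.966
v 1.507 -4.555 2.434
v 2.625 -4.148 2.286
v 1.989 -3.82 3.248
v 1.562 -2.717 3.05
v 1.878 -4.203 1.35
v 1.451 -3.1 1.152
v 2.59 -3.249 1.494
v 2.658 -3.012 2.668
v 0.782 -3.908 1.732
v 0.85 -3.671 2.906
v 1.314 -2.412 2.012
v 2.126 -4.508 2.388
v 1.753 -4.315 2.953
v 2.41 -4.076 2.867
v 1.095 -2.619 2.649
v 1.752 -2.38 2.562
v 1.785 -3.235 3.316
v 1.688 -4.54 1.838
v 2.345 -4.301 1.751
v 1.03 -2.844 1.533
v 1.687 -2.605 1.447
v 1.655 -3.685 1.084
v 2.357 -2.692 1.648
v 2.763 -3.741 1.836
v 2.325 -3.773 1.286
v 2.074 -3.125 1.169
v 2.397 -2.553 2.338
v 2.803 -3.602 2.526
v 2.43 -3.408 3.091
v 2.178 -2.76 2.975
v 2.783 -3.073 2.06
v 0.637 -3.318 1.874
v 1.043 -4.367 2.062
v 1.262 -4.16 1.425
v 1.01 -3.512 1.309
v 0.677 -3.179 2.564
v 1.083 -4.228 2.752
v 1.366 -3.795 3.231
v 1.115 -3.147 3.114
v 0.657 -3.847 2.34
v -3.22 -1.834 -2.935
v -2.746 -1.587 -2.602
v -3.66 -2.486 -1.825
v -2.949 -1.397 -2.571
v -3.206 -1.293 -2.612
v -3.466 -1.297 -2.717
v -3.677 -1.407 -2.865
v -3.798 -1.601 -3.027
v -3.804 -1.842 -3.171
v -3.694 -2.081 -3.268
v -3.491 -2.272 -3.299
v -3.233 -2.375 -3.258
v -2.974 -2.372 -3.153
v -2.762 -2.262 -3.004
v -2.642 -2.067 -2.842
v -2.636 -1.827 -2.699
v 1.902 -0.933 3.059
v 2.602 -1.388 3.907
v 1.977 0.95 4.008
v 2.677 0.496 4.855
v 3.243 -0.536 2.165
v 3.943 -0.99 3.012
v 3.318 1.348 3.113
v 4.018 0.893 3.961
v -3.796 2.678 -4.628
v -3.55 1.318 -3.382
v -4.722 3.578 -3.461
v -4.476 2.219 -2.216
v -2.324 3.461 -4.064
v -2.078 2.102 -2.819
v -3.25 4.362 -2.898
v -3.004 3.002 -1.652
f 2 1 5
f 2 5 3
f 3 5 6
f 3 6 4
f 5 1 7
f 5 7 6
f 6 7 8
f 6 8 4
f 7 1 9
f 7 9 8
f 8 9 10
f 8 10 4
f 9 1 11
f 9 11 10
f 10 11 12
f 10 12 4
f 11 1 13
f 11 13 12
f 12 13 14
f 12 14 4
f 13 1 15
f 13 15 14
f 14 15 16
f 14 16 4
f 15 1 17
f 15 17 16
f 16 17 18
f 16 18 4
f 17 1 19
f 17 19 18
f 18 19 20
f 18 20 4
f 19 1 21
f 19 21 20
f 20 21 22
f 20 22 4
f 21 1 23
f 21 23 22
f 22 23 24
f 22 24 4
f 23 1 2
f 23 2 24
f 24 2 3
f 24 3 4
f 25 62 41
f 62 36 65
f 41 65 30
f 62 65 41
f 25 41 37
f 41 30 42
f 37 42 26
f 41 42 37
f 25 37 46
f 37 26 47
f 46 47 32
f 37 47 46
f 25 46 58
f 46 32 61
f 58 61 35
f 46 61 58
f 25 58 62
f 58 35 66
f 62 66 36
f 58 66 62
f 26 42 53
f 42 30 56
f 53 56 34
f 42 56 53
f 30 65 43
f 65 36 64
f 43 64 29
f 65 64 43
f 36 66 63
f 66 35 59
f 63 59 27
f 66 59 63
f 35 61 60
f 61 32 48
f 60 48 31
f 61 48 60
f 32 47 52
f 47 26 49
f 52 49 33
f 47 49 52
f 28 54 40
f 54 34 55
f 40 55 29
f 54 55 40
f 28 40 38
f 40 29 39
f 38 39 27
f 40 39 38
f 28 38 45
f 38 27 44
f 45 44 31
f 38 44 45
f 28 45 50
f 45 31 51
f 50 51 33
f 45 51 50
f 28 50 54
f 50 33 57
f 54 57 34
f 50 57 54
f 29 55 43
f 55 34 56
f 43 56 30
f 55 56 43
f 27 39 63
f 39 29 64
f 63 64 36
f 39 64 63
f 31 44 60
f 44 27 59
f 60 59 35
f 44 59 60
f 33 51 52
f 51 31 48
f 52 48 32
f 51 48 52
f 34 57 53
f 57 33 49
f 53 49 26
f 57 49 53
f 68 67 70
f 68 70 69
f 70 67 71
f 70 71 69
f 71 67 72
f 71 72 69
f 72 67 73
f 72 73 69
f 73 67 74
f 73 74 69
f 74 67 75
f 74 75 69
f 75 67 76
f 75 76 69
f 76 67 77
f 76 77 69
f 77 67 78
f 77 78 69
f 78 67 79
f 78 79 69
f 79 67 80
f 79 80 69
f 80 67 81
f 80 81 69
f 81 67 82
f 81 82 69
f 82 67 68
f 82 68 69
f 84 86 83
f 87 84 83
f 83 86 85
f 85 87 83
f 84 90 86
f 88 84 87
f 88 90 84
f 86 90 85
f 89 87 85
f 85 90 89
f 89 88 87
f 90 88 89
f 92 94 91
f 95 92 91
f 91 94 93
f 93 95 91
f 92 98 94
f 96 92 95
f 96 98 92
f 94 98 93
f 97 95 93
f 93 98 97
f 97 96 95
f 98 96 97



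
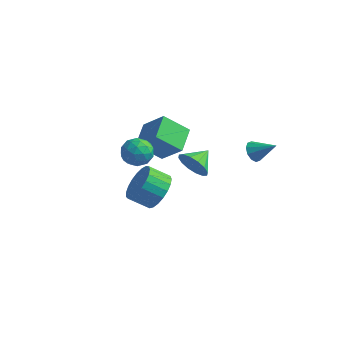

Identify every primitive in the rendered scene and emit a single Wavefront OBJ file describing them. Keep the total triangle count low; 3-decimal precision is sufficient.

v -2.875 1.549 -1.315
v -1.663 1.42 -0.115
v -3.208 2.918 -0.832
v -1.997 2.789 0.368
v -1.763 2.191 -2.368
v -0.552 2.062 -1.168
v -2.097 3.56 -1.885
v -0.885 3.431 -0.685
v 2.106 -1.764 1.576
v 2.545 -2.103 2.233
v 2.334 -0.716 1.964
v 2.846 -2.048 1.91
v 2.949 -1.917 1.497
v 2.826 -1.745 1.105
v 2.51 -1.578 0.839
v 2.086 -1.461 0.771
v 1.667 -1.425 0.918
v 1.367 -1.479 1.242
v 1.264 -1.61 1.655
v 1.387 -1.782 2.047
v 1.703 -1.949 2.312
v 2.126 -2.067 2.38
v -1.039 0.655 -3.484
v -0.57 1.028 -2.598
v -1.511 0.577 -1.91
v -1.981 0.205 -2.796
v -0.823 1.372 -2.72
v -1.765 0.921 -2.031
v -1.115 1.593 -2.974
v -2.056 1.142 -2.285
v -1.393 1.651 -3.316
v -2.334 1.2 -2.627
v -1.61 1.537 -3.687
v -2.551 1.087 -2.999
v -1.729 1.271 -4.023
v -2.67 0.82 -3.335
v -1.728 0.898 -4.266
v -2.669 0.448 -3.578
v -1.608 0.484 -4.374
v -2.549 0.033 -3.686
v -1.39 0.099 -4.328
v -2.331 -0.352 -3.64
v -1.111 -0.19 -4.136
v -2.052 -0.641 -3.448
v -0.82 -0.333 -3.831
v -1.761 -0.783 -3.143
v -0.567 -0.305 -3.467
v -1.508 -0.755 -2.778
v -0.395 -0.11 -3.105
v -1.336 -0.561 -2.417
v -0.335 0.216 -2.809
v -1.276 -0.234 -2.12
v -0.397 0.619 -2.629
v -1.338 0.168 -1.941
v -0.691 -3.221 2.53
v -0.151 -2.62 2.389
v 0.251 -3.92 3.151
v 0.791 -3.319 3.01
v 0.173 -3.201 3.537
v -0.409 -2.769 3.153
v 0.509 -3.771 2.387
v -0.073 -3.339 2.003
v 0.59 -2.96 2.3
v 0.383 -2.607 3.011
v -0.283 -3.933 2.529
v -0.49 -3.58 3.24
v -0.504 -2.859 2.405
v 0.604 -3.681 3.135
v 0.241 -3.611 3.445
v 0.558 -3.258 3.362
v -0.655 -2.947 2.854
v -0.338 -2.593 2.771
v -0.147 -2.935 3.446
v 0.438 -3.947 2.769
v 0.755 -3.593 2.686
v -0.458 -3.282 2.178
v -0.141 -2.929 2.095
v 0.247 -3.605 2.094
v 0.249 -2.705 2.27
v 0.803 -3.116 2.635
v 0.637 -3.382 2.269
v 0.295 -3.128 2.043
v 0.127 -2.498 2.688
v 0.681 -2.909 3.053
v 0.318 -2.84 3.363
v -0.024 -2.586 3.137
v 0.563 -2.698 2.636
v -0.581 -3.631 2.487
v -0.027 -4.042 2.852
v 0.124 -3.954 2.403
v -0.218 -3.7 2.177
v -0.703 -3.424 2.905
v -0.149 -3.835 3.27
v -0.195 -3.412 3.497
v -0.537 -3.158 3.271
v -0.463 -3.842 2.904
v 2.799 3.094 -0.661
v 3.052 3.444 -1.105
v 3.901 3.266 0.101
v 2.854 3.674 -0.871
v 2.635 3.682 -0.557
v 2.479 3.466 -0.282
v 2.445 3.107 -0.152
v 2.547 2.743 -0.216
v 2.745 2.513 -0.45
v 2.963 2.505 -0.764
v 3.119 2.722 -1.039
v 3.153 3.08 -1.17
f 2 4 1
f 5 2 1
f 1 4 3
f 3 5 1
f 2 8 4
f 6 2 5
f 6 8 2
f 4 8 3
f 7 5 3
f 3 8 7
f 7 6 5
f 8 6 7
f 10 9 12
f 10 12 11
f 12 9 13
f 12 13 11
f 13 9 14
f 13 14 11
f 14 9 15
f 14 15 11
f 15 9 16
f 15 16 11
f 16 9 17
f 16 17 11
f 17 9 18
f 17 18 11
f 18 9 19
f 18 19 11
f 19 9 20
f 19 20 11
f 20 9 21
f 20 21 11
f 21 9 22
f 21 22 11
f 22 9 10
f 22 10 11
f 24 23 27
f 24 27 25
f 25 27 28
f 25 28 26
f 27 23 29
f 27 29 28
f 28 29 30
f 28 30 26
f 29 23 31
f 29 31 30
f 30 31 32
f 30 32 26
f 31 23 33
f 31 33 32
f 32 33 34
f 32 34 26
f 33 23 35
f 33 35 34
f 34 35 36
f 34 36 26
f 35 23 37
f 35 37 36
f 36 37 38
f 36 38 26
f 37 23 39
f 37 39 38
f 38 39 40
f 38 40 26
f 39 23 41
f 39 41 40
f 40 41 42
f 40 42 26
f 41 23 43
f 41 43 42
f 42 43 44
f 42 44 26
f 43 23 45
f 43 45 44
f 44 45 46
f 44 46 26
f 45 23 47
f 45 47 46
f 46 47 48
f 46 48 26
f 47 23 49
f 47 49 48
f 48 49 50
f 48 50 26
f 49 23 51
f 49 51 50
f 50 51 52
f 50 52 26
f 51 23 53
f 51 53 52
f 52 53 54
f 52 54 26
f 53 23 24
f 53 24 54
f 54 24 25
f 54 25 26
f 55 92 71
f 92 66 95
f 71 95 60
f 92 95 71
f 55 71 67
f 71 60 72
f 67 72 56
f 71 72 67
f 55 67 76
f 67 56 77
f 76 77 62
f 67 77 76
f 55 76 88
f 76 62 91
f 88 91 65
f 76 91 88
f 55 88 92
f 88 65 96
f 92 96 66
f 88 96 92
f 56 72 83
f 72 60 86
f 83 86 64
f 72 86 83
f 60 95 73
f 95 66 94
f 73 94 59
f 95 94 73
f 66 96 93
f 96 65 89
f 93 89 57
f 96 89 93
f 65 91 90
f 91 62 78
f 90 78 61
f 91 78 90
f 62 77 82
f 77 56 79
f 82 79 63
f 77 79 82
f 58 84 70
f 84 64 85
f 70 85 59
f 84 85 70
f 58 70 68
f 70 59 69
f 68 69 57
f 70 69 68
f 58 68 75
f 68 57 74
f 75 74 61
f 68 74 75
f 58 75 80
f 75 61 81
f 80 81 63
f 75 81 80
f 58 80 84
f 80 63 87
f 84 87 64
f 80 87 84
f 59 85 73
f 85 64 86
f 73 86 60
f 85 86 73
f 57 69 93
f 69 59 94
f 93 94 66
f 69 94 93
f 61 74 90
f 74 57 89
f 90 89 65
f 74 89 90
f 63 81 82
f 81 61 78
f 82 78 62
f 81 78 82
f 64 87 83
f 87 63 79
f 83 79 56
f 87 79 83
f 98 97 100
f 98 100 99
f 100 97 101
f 100 101 99
f 101 97 102
f 101 102 99
f 102 97 103
f 102 103 99
f 103 97 104
f 103 104 99
f 104 97 105
f 104 105 99
f 105 97 106
f 105 106 99
f 106 97 107
f 106 107 99
f 107 97 108
f 107 108 99
f 108 97 98
f 108 98 99



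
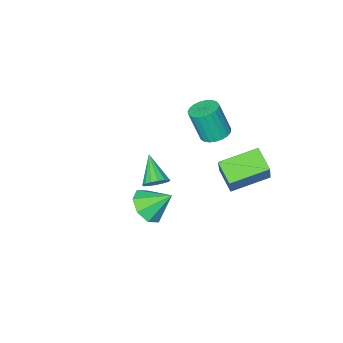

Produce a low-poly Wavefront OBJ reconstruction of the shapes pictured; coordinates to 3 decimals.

v 4.404 2.369 -0.306
v 5.331 2.784 0.062
v 3.576 3.251 0.786
v 5.004 3.234 -0.549
v 4.325 3.178 -1.018
v 3.693 2.648 -1.07
v 3.478 1.955 -0.675
v 3.805 1.504 -0.063
v 4.483 1.561 0.406
v 5.115 2.091 0.457
v 0.945 -1.784 -3.571
v 1.463 -2.236 -3.896
v 0.435 -3.176 -2.449
v 1.652 -2.063 -3.596
v 1.651 -1.816 -3.29
v 1.461 -1.56 -3.06
v 1.133 -1.364 -2.966
v 0.754 -1.281 -3.035
v 0.427 -1.332 -3.247
v 0.239 -1.505 -3.546
v 0.24 -1.752 -3.852
v 0.43 -2.008 -4.083
v 0.758 -2.203 -4.177
v 1.136 -2.287 -4.108
v -0.458 1.432 2.213
v 0.317 1.237 1.987
v 0.712 0.712 3.802
v -0.062 0.908 4.027
v 0.349 1.569 2.076
v 0.745 1.044 3.891
v 0.242 1.877 2.188
v 0.638 1.353 4.003
v 0.014 2.108 2.305
v 0.41 1.584 4.12
v -0.295 2.223 2.406
v 0.1 1.698 4.22
v -0.633 2.201 2.473
v -0.237 1.676 4.288
v -0.941 2.045 2.495
v -0.545 1.521 4.31
v -1.165 1.784 2.469
v -0.769 1.26 4.283
v -1.266 1.462 2.398
v -0.871 0.938 4.212
v -1.228 1.135 2.295
v -0.833 0.611 4.11
v -1.057 0.859 2.178
v -0.661 0.335 3.992
v -0.782 0.682 2.067
v -0.387 0.158 3.881
v -0.451 0.635 1.981
v -0.056 0.111 3.796
v -0.122 0.726 1.935
v 0.274 0.202 3.75
v 0.15 0.939 1.937
v 0.546 0.414 3.752
v -0.038 3.29 -0.913
v -0.254 2.061 -0.234
v -2.054 3.947 -0.365
v -2.27 2.718 0.314
v 0.67 4.082 0.746
v 0.454 2.853 1.425
v -1.346 4.739 1.294
v -1.562 3.51 1.973
f 2 1 4
f 2 4 3
f 4 1 5
f 4 5 3
f 5 1 6
f 5 6 3
f 6 1 7
f 6 7 3
f 7 1 8
f 7 8 3
f 8 1 9
f 8 9 3
f 9 1 10
f 9 10 3
f 10 1 2
f 10 2 3
f 12 11 14
f 12 14 13
f 14 11 15
f 14 15 13
f 15 11 16
f 15 16 13
f 16 11 17
f 16 17 13
f 17 11 18
f 17 18 13
f 18 11 19
f 18 19 13
f 19 11 20
f 19 20 13
f 20 11 21
f 20 21 13
f 21 11 22
f 21 22 13
f 22 11 23
f 22 23 13
f 23 11 24
f 23 24 13
f 24 11 12
f 24 12 13
f 26 25 29
f 26 29 27
f 27 29 30
f 27 30 28
f 29 25 31
f 29 31 30
f 30 31 32
f 30 32 28
f 31 25 33
f 31 33 32
f 32 33 34
f 32 34 28
f 33 25 35
f 33 35 34
f 34 35 36
f 34 36 28
f 35 25 37
f 35 37 36
f 36 37 38
f 36 38 28
f 37 25 39
f 37 39 38
f 38 39 40
f 38 40 28
f 39 25 41
f 39 41 40
f 40 41 42
f 40 42 28
f 41 25 43
f 41 43 42
f 42 43 44
f 42 44 28
f 43 25 45
f 43 45 44
f 44 45 46
f 44 46 28
f 45 25 47
f 45 47 46
f 46 47 48
f 46 48 28
f 47 25 49
f 47 49 48
f 48 49 50
f 48 50 28
f 49 25 51
f 49 51 50
f 50 51 52
f 50 52 28
f 51 25 53
f 51 53 52
f 52 53 54
f 52 54 28
f 53 25 55
f 53 55 54
f 54 55 56
f 54 56 28
f 55 25 26
f 55 26 56
f 56 26 27
f 56 27 28
f 58 60 57
f 61 58 57
f 57 60 59
f 59 61 57
f 58 64 60
f 62 58 61
f 62 64 58
f 60 64 59
f 63 61 59
f 59 64 63
f 63 62 61
f 64 62 63



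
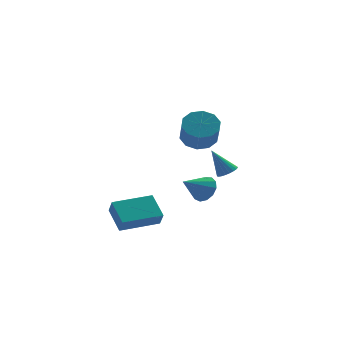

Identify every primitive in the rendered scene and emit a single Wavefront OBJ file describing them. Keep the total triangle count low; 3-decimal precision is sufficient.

v 2.641 3.733 1.795
v 3.623 3.817 1.888
v 3.601 2.77 3.058
v 2.619 2.687 2.965
v 3.362 4.232 2.254
v 3.341 3.185 3.424
v 2.826 4.456 2.445
v 2.804 3.41 3.615
v 2.219 4.405 2.388
v 2.198 3.358 3.558
v 1.773 4.097 2.104
v 1.752 3.05 3.274
v 1.659 3.65 1.702
v 1.637 2.603 2.872
v 1.919 3.235 1.336
v 1.898 2.188 2.506
v 2.456 3.01 1.145
v 2.434 1.964 2.315
v 3.062 3.062 1.202
v 3.041 2.015 2.372
v 3.508 3.37 1.486
v 3.487 2.323 2.656
v 2.14 -2.741 0.691
v 2.628 -3.29 0.951
v 1.06 -3.339 1.449
v 2.648 -2.96 1.24
v 2.507 -2.56 1.355
v 2.249 -2.217 1.259
v 1.957 -2.041 0.982
v 1.723 -2.086 0.612
v 1.621 -2.34 0.268
v 1.685 -2.72 0.058
v 1.893 -3.107 0.048
v 2.179 -3.378 0.243
v 2.453 -3.446 0.579
v -1.766 -3.639 -0.941
v -2.174 -2.512 -0.073
v -1.88 -3.115 -1.676
v -2.288 -1.987 -0.808
v 0.188 -3.033 -0.812
v -0.22 -1.905 0.056
v 0.074 -2.508 -1.547
v -0.334 -1.381 -0.679
v 4.052 3.432 -0.624
v 4.57 3.586 -0.362
v 3.268 3.668 0.784
v 4.486 3.806 -0.446
v 4.327 3.961 -0.56
v 4.121 4.025 -0.686
v 3.903 3.985 -0.801
v 3.711 3.85 -0.885
v 3.578 3.643 -0.924
v 3.527 3.399 -0.912
v 3.567 3.161 -0.85
v 3.69 2.969 -0.748
v 3.877 2.858 -0.626
v 4.094 2.845 -0.503
v 4.303 2.934 -0.401
v 4.47 3.109 -0.338
v 4.564 3.34 -0.324
f 2 1 5
f 2 5 3
f 3 5 6
f 3 6 4
f 5 1 7
f 5 7 6
f 6 7 8
f 6 8 4
f 7 1 9
f 7 9 8
f 8 9 10
f 8 10 4
f 9 1 11
f 9 11 10
f 10 11 12
f 10 12 4
f 11 1 13
f 11 13 12
f 12 13 14
f 12 14 4
f 13 1 15
f 13 15 14
f 14 15 16
f 14 16 4
f 15 1 17
f 15 17 16
f 16 17 18
f 16 18 4
f 17 1 19
f 17 19 18
f 18 19 20
f 18 20 4
f 19 1 21
f 19 21 20
f 20 21 22
f 20 22 4
f 21 1 2
f 21 2 22
f 22 2 3
f 22 3 4
f 24 23 26
f 24 26 25
f 26 23 27
f 26 27 25
f 27 23 28
f 27 28 25
f 28 23 29
f 28 29 25
f 29 23 30
f 29 30 25
f 30 23 31
f 30 31 25
f 31 23 32
f 31 32 25
f 32 23 33
f 32 33 25
f 33 23 34
f 33 34 25
f 34 23 35
f 34 35 25
f 35 23 24
f 35 24 25
f 37 39 36
f 40 37 36
f 36 39 38
f 38 40 36
f 37 43 39
f 41 37 40
f 41 43 37
f 39 43 38
f 42 40 38
f 38 43 42
f 42 41 40
f 43 41 42
f 45 44 47
f 45 47 46
f 47 44 48
f 47 48 46
f 48 44 49
f 48 49 46
f 49 44 50
f 49 50 46
f 50 44 51
f 50 51 46
f 51 44 52
f 51 52 46
f 52 44 53
f 52 53 46
f 53 44 54
f 53 54 46
f 54 44 55
f 54 55 46
f 55 44 56
f 55 56 46
f 56 44 57
f 56 57 46
f 57 44 58
f 57 58 46
f 58 44 59
f 58 59 46
f 59 44 60
f 59 60 46
f 60 44 45
f 60 45 46



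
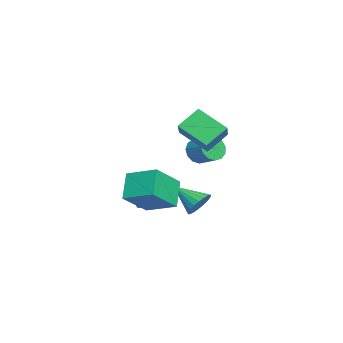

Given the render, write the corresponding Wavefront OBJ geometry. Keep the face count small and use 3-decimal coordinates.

v -0.15 -1.43 -2.777
v 0.146 -1.811 -2.907
v 0.346 -2.172 -1.393
v 0.05 -1.79 -1.263
v 0.34 -1.486 -2.856
v 0.541 -1.846 -1.341
v 0.248 -1.128 -2.758
v 0.448 -1.488 -1.243
v -0.078 -0.946 -2.672
v 0.122 -1.307 -1.157
v -0.446 -1.048 -2.647
v -0.246 -1.409 -1.133
v -0.641 -1.374 -2.699
v -0.44 -1.734 -1.184
v -0.548 -1.732 -2.797
v -0.348 -2.092 -1.282
v -0.222 -1.913 -2.883
v -0.022 -2.274 -1.368
v -1.422 1.108 0.602
v -0.809 0.897 0.1
v -0.105 1.761 0.596
v -0.718 1.972 1.098
v -1.052 1.221 -0.121
v -0.348 2.086 0.375
v -1.413 1.51 -0.112
v -0.709 2.374 0.383
v -1.776 1.671 0.123
v -1.072 2.536 0.619
v -2.027 1.653 0.511
v -1.323 2.518 1.006
v -2.086 1.462 0.927
v -1.382 2.327 1.423
v -1.934 1.159 1.241
v -1.23 2.023 1.736
v -1.619 0.839 1.351
v -0.915 1.703 1.847
v -1.242 0.605 1.224
v -0.538 1.469 1.72
v -0.922 0.53 0.899
v -0.218 1.394 1.395
v -0.761 0.639 0.48
v -0.056 1.503 0.976
v 3.265 -0.895 -1.842
v 2.105 -0.878 -0.613
v 3.89 0.671 -1.273
v 2.73 0.689 -0.044
v 4.57 -1.869 -0.596
v 3.41 -1.851 0.633
v 5.195 -0.302 -0.027
v 4.035 -0.285 1.202
v 1.801 1.926 1.721
v 1.272 0.469 2.767
v 1.143 2.855 2.682
v 0.615 1.398 3.728
v 3.325 2.042 2.652
v 2.797 0.585 3.698
v 2.668 2.971 3.613
v 2.139 1.514 4.659
v -0.782 1.271 -2.912
v -0.012 0.894 -2.988
v -1.378 -0.151 -1.908
v 0.029 1.088 -2.69
v -0.071 1.313 -2.43
v -0.293 1.531 -2.254
v -0.6 1.703 -2.191
v -0.938 1.802 -2.254
v -1.249 1.808 -2.43
v -1.479 1.721 -2.689
v -1.589 1.557 -2.987
v -1.559 1.343 -3.272
v -1.395 1.117 -3.495
v -1.124 0.917 -3.617
v -0.795 0.778 -3.617
v -0.463 0.725 -3.495
v -0.186 0.766 -3.273
f 2 1 5
f 2 5 3
f 3 5 6
f 3 6 4
f 5 1 7
f 5 7 6
f 6 7 8
f 6 8 4
f 7 1 9
f 7 9 8
f 8 9 10
f 8 10 4
f 9 1 11
f 9 11 10
f 10 11 12
f 10 12 4
f 11 1 13
f 11 13 12
f 12 13 14
f 12 14 4
f 13 1 15
f 13 15 14
f 14 15 16
f 14 16 4
f 15 1 17
f 15 17 16
f 16 17 18
f 16 18 4
f 17 1 2
f 17 2 18
f 18 2 3
f 18 3 4
f 20 19 23
f 20 23 21
f 21 23 24
f 21 24 22
f 23 19 25
f 23 25 24
f 24 25 26
f 24 26 22
f 25 19 27
f 25 27 26
f 26 27 28
f 26 28 22
f 27 19 29
f 27 29 28
f 28 29 30
f 28 30 22
f 29 19 31
f 29 31 30
f 30 31 32
f 30 32 22
f 31 19 33
f 31 33 32
f 32 33 34
f 32 34 22
f 33 19 35
f 33 35 34
f 34 35 36
f 34 36 22
f 35 19 37
f 35 37 36
f 36 37 38
f 36 38 22
f 37 19 39
f 37 39 38
f 38 39 40
f 38 40 22
f 39 19 41
f 39 41 40
f 40 41 42
f 40 42 22
f 41 19 20
f 41 20 42
f 42 20 21
f 42 21 22
f 44 46 43
f 47 44 43
f 43 46 45
f 45 47 43
f 44 50 46
f 48 44 47
f 48 50 44
f 46 50 45
f 49 47 45
f 45 50 49
f 49 48 47
f 50 48 49
f 52 54 51
f 55 52 51
f 51 54 53
f 53 55 51
f 52 58 54
f 56 52 55
f 56 58 52
f 54 58 53
f 57 55 53
f 53 58 57
f 57 56 55
f 58 56 57
f 60 59 62
f 60 62 61
f 62 59 63
f 62 63 61
f 63 59 64
f 63 64 61
f 64 59 65
f 64 65 61
f 65 59 66
f 65 66 61
f 66 59 67
f 66 67 61
f 67 59 68
f 67 68 61
f 68 59 69
f 68 69 61
f 69 59 70
f 69 70 61
f 70 59 71
f 70 71 61
f 71 59 72
f 71 72 61
f 72 59 73
f 72 73 61
f 73 59 74
f 73 74 61
f 74 59 75
f 74 75 61
f 75 59 60
f 75 60 61



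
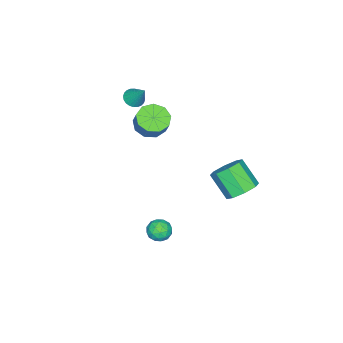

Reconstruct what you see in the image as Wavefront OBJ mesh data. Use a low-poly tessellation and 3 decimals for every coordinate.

v -3.402 4.376 -1.918
v -2.437 4.322 -1.756
v -2.713 3.15 -0.5
v -3.678 3.204 -0.662
v -2.769 4.849 -1.337
v -3.045 3.676 -0.082
v -3.472 5.098 -1.259
v -3.748 3.926 -0.003
v -4.134 4.925 -1.566
v -4.41 3.753 -0.311
v -4.367 4.43 -2.08
v -4.643 3.258 -0.824
v -4.035 3.904 -2.498
v -4.311 2.731 -1.243
v -3.332 3.654 -2.577
v -3.608 2.482 -1.321
v -2.67 3.827 -2.269
v -2.946 2.655 -1.014
v -3.367 -2.254 2.929
v -2.786 -2.184 2.724
v -3.053 -1.386 4.111
v -2.896 -1.998 2.616
v -3.079 -1.851 2.556
v -3.305 -1.765 2.553
v -3.54 -1.753 2.607
v -3.749 -1.818 2.71
v -3.9 -1.949 2.846
v -3.97 -2.126 2.995
v -3.948 -2.323 3.134
v -3.837 -2.51 3.241
v -3.655 -2.657 3.301
v -3.429 -2.743 3.304
v -3.193 -2.755 3.25
v -2.984 -2.69 3.147
v -2.833 -2.559 3.011
v -2.764 -2.381 2.862
v -3.597 -1.409 0.977
v -2.754 -1.264 0.564
v -2.359 -0.806 1.531
v -3.203 -0.951 1.943
v -3.136 -0.746 0.475
v -2.742 -0.289 1.442
v -3.735 -0.539 0.621
v -3.34 -0.081 1.588
v -4.269 -0.738 0.933
v -3.874 -0.281 1.9
v -4.488 -1.252 1.265
v -4.094 -0.794 2.232
v -4.291 -1.838 1.463
v -3.897 -1.381 2.43
v -3.769 -2.224 1.433
v -3.375 -1.767 2.4
v -3.167 -2.229 1.189
v -2.772 -1.771 2.156
v -2.766 -1.849 0.846
v -2.371 -1.392 1.813
v 0.064 2.06 -3.925
v 0.682 1.66 -3.922
v -0.582 1.06 -3.938
v 0.036 0.66 -3.935
v -0.156 1.047 -3.339
v 0.244 1.665 -3.331
v -0.144 1.055 -4.529
v 0.256 1.673 -4.521
v 0.554 1.039 -4.295
v 0.546 1.034 -3.559
v -0.446 1.686 -4.301
v -0.454 1.681 -3.565
v 0.43 1.948 -3.922
v -0.33 0.772 -3.938
v -0.443 1 -3.587
v -0.079 0.765 -3.585
v 0.172 1.951 -3.575
v 0.536 1.716 -3.573
v 0.043 1.355 -3.23
v -0.436 1.004 -4.287
v -0.072 0.769 -4.285
v 0.179 1.955 -4.275
v 0.543 1.72 -4.273
v 0.057 1.365 -4.63
v 0.718 1.348 -4.14
v 0.338 0.76 -4.147
v 0.232 0.992 -4.497
v 0.467 1.355 -4.492
v 0.713 1.345 -3.707
v 0.333 0.757 -3.715
v 0.221 0.985 -3.364
v 0.456 1.348 -3.36
v 0.638 0.98 -3.927
v -0.233 1.963 -4.145
v -0.613 1.375 -4.153
v -0.356 1.372 -4.5
v -0.121 1.735 -4.496
v -0.238 1.96 -3.713
v -0.618 1.372 -3.72
v -0.367 1.365 -3.368
v -0.132 1.728 -3.363
v -0.538 1.74 -3.933
f 2 1 5
f 2 5 3
f 3 5 6
f 3 6 4
f 5 1 7
f 5 7 6
f 6 7 8
f 6 8 4
f 7 1 9
f 7 9 8
f 8 9 10
f 8 10 4
f 9 1 11
f 9 11 10
f 10 11 12
f 10 12 4
f 11 1 13
f 11 13 12
f 12 13 14
f 12 14 4
f 13 1 15
f 13 15 14
f 14 15 16
f 14 16 4
f 15 1 17
f 15 17 16
f 16 17 18
f 16 18 4
f 17 1 2
f 17 2 18
f 18 2 3
f 18 3 4
f 20 19 22
f 20 22 21
f 22 19 23
f 22 23 21
f 23 19 24
f 23 24 21
f 24 19 25
f 24 25 21
f 25 19 26
f 25 26 21
f 26 19 27
f 26 27 21
f 27 19 28
f 27 28 21
f 28 19 29
f 28 29 21
f 29 19 30
f 29 30 21
f 30 19 31
f 30 31 21
f 31 19 32
f 31 32 21
f 32 19 33
f 32 33 21
f 33 19 34
f 33 34 21
f 34 19 35
f 34 35 21
f 35 19 36
f 35 36 21
f 36 19 20
f 36 20 21
f 38 37 41
f 38 41 39
f 39 41 42
f 39 42 40
f 41 37 43
f 41 43 42
f 42 43 44
f 42 44 40
f 43 37 45
f 43 45 44
f 44 45 46
f 44 46 40
f 45 37 47
f 45 47 46
f 46 47 48
f 46 48 40
f 47 37 49
f 47 49 48
f 48 49 50
f 48 50 40
f 49 37 51
f 49 51 50
f 50 51 52
f 50 52 40
f 51 37 53
f 51 53 52
f 52 53 54
f 52 54 40
f 53 37 55
f 53 55 54
f 54 55 56
f 54 56 40
f 55 37 38
f 55 38 56
f 56 38 39
f 56 39 40
f 57 94 73
f 94 68 97
f 73 97 62
f 94 97 73
f 57 73 69
f 73 62 74
f 69 74 58
f 73 74 69
f 57 69 78
f 69 58 79
f 78 79 64
f 69 79 78
f 57 78 90
f 78 64 93
f 90 93 67
f 78 93 90
f 57 90 94
f 90 67 98
f 94 98 68
f 90 98 94
f 58 74 85
f 74 62 88
f 85 88 66
f 74 88 85
f 62 97 75
f 97 68 96
f 75 96 61
f 97 96 75
f 68 98 95
f 98 67 91
f 95 91 59
f 98 91 95
f 67 93 92
f 93 64 80
f 92 80 63
f 93 80 92
f 64 79 84
f 79 58 81
f 84 81 65
f 79 81 84
f 60 86 72
f 86 66 87
f 72 87 61
f 86 87 72
f 60 72 70
f 72 61 71
f 70 71 59
f 72 71 70
f 60 70 77
f 70 59 76
f 77 76 63
f 70 76 77
f 60 77 82
f 77 63 83
f 82 83 65
f 77 83 82
f 60 82 86
f 82 65 89
f 86 89 66
f 82 89 86
f 61 87 75
f 87 66 88
f 75 88 62
f 87 88 75
f 59 71 95
f 71 61 96
f 95 96 68
f 71 96 95
f 63 76 92
f 76 59 91
f 92 91 67
f 76 91 92
f 65 83 84
f 83 63 80
f 84 80 64
f 83 80 84
f 66 89 85
f 89 65 81
f 85 81 58
f 89 81 85



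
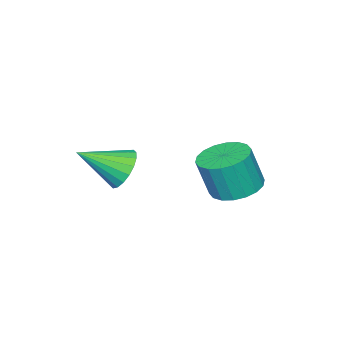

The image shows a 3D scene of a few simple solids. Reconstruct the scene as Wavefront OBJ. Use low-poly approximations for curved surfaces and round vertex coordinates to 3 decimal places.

v 0.077 -2.423 1.068
v 0.578 -1.777 1.26
v 1.123 -3.497 1.952
v 0.335 -1.781 1.543
v 0.041 -1.911 1.733
v -0.247 -2.143 1.791
v -0.47 -2.431 1.706
v -0.585 -2.717 1.494
v -0.568 -2.945 1.198
v -0.424 -3.07 0.877
v -0.181 -3.066 0.593
v 0.113 -2.935 0.403
v 0.401 -2.703 0.345
v 0.624 -2.415 0.43
v 0.739 -2.129 0.642
v 0.722 -1.902 0.938
v -1.454 0.953 0.739
v -0.873 0.292 0.469
v -0.565 -0.034 1.932
v -1.146 0.627 2.201
v -0.632 0.622 0.492
v -0.324 0.296 1.955
v -0.553 1.017 0.563
v -0.245 0.692 2.026
v -0.653 1.4 0.669
v -0.345 1.074 2.132
v -0.911 1.694 0.789
v -0.603 1.369 2.252
v -1.277 1.841 0.899
v -0.969 1.516 2.362
v -1.678 1.812 0.977
v -1.37 1.487 2.44
v -2.035 1.614 1.008
v -1.727 1.288 2.471
v -2.276 1.284 0.985
v -1.968 0.958 2.448
v -2.355 0.888 0.914
v -2.047 0.563 2.377
v -2.255 0.506 0.808
v -1.947 0.18 2.271
v -1.997 0.211 0.688
v -1.689 -0.114 2.151
v -1.631 0.064 0.578
v -1.323 -0.261 2.041
v -1.23 0.093 0.5
v -0.922 -0.232 1.963
f 2 1 4
f 2 4 3
f 4 1 5
f 4 5 3
f 5 1 6
f 5 6 3
f 6 1 7
f 6 7 3
f 7 1 8
f 7 8 3
f 8 1 9
f 8 9 3
f 9 1 10
f 9 10 3
f 10 1 11
f 10 11 3
f 11 1 12
f 11 12 3
f 12 1 13
f 12 13 3
f 13 1 14
f 13 14 3
f 14 1 15
f 14 15 3
f 15 1 16
f 15 16 3
f 16 1 2
f 16 2 3
f 18 17 21
f 18 21 19
f 19 21 22
f 19 22 20
f 21 17 23
f 21 23 22
f 22 23 24
f 22 24 20
f 23 17 25
f 23 25 24
f 24 25 26
f 24 26 20
f 25 17 27
f 25 27 26
f 26 27 28
f 26 28 20
f 27 17 29
f 27 29 28
f 28 29 30
f 28 30 20
f 29 17 31
f 29 31 30
f 30 31 32
f 30 32 20
f 31 17 33
f 31 33 32
f 32 33 34
f 32 34 20
f 33 17 35
f 33 35 34
f 34 35 36
f 34 36 20
f 35 17 37
f 35 37 36
f 36 37 38
f 36 38 20
f 37 17 39
f 37 39 38
f 38 39 40
f 38 40 20
f 39 17 41
f 39 41 40
f 40 41 42
f 40 42 20
f 41 17 43
f 41 43 42
f 42 43 44
f 42 44 20
f 43 17 45
f 43 45 44
f 44 45 46
f 44 46 20
f 45 17 18
f 45 18 46
f 46 18 19
f 46 19 20



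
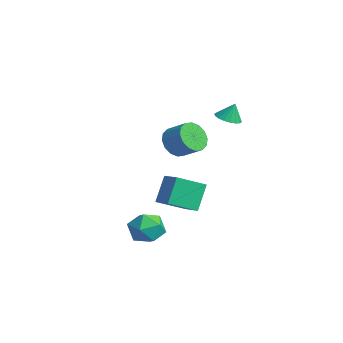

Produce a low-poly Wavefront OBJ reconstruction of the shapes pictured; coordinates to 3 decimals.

v 0.257 -2.003 -4.14
v 1.321 -1.753 -4.115
v 0.619 -3.607 -3.485
v 1.683 -3.357 -3.46
v 0.988 -2.861 -2.776
v 0.765 -1.87 -3.181
v 1.175 -3.49 -4.419
v 0.952 -2.499 -4.824
v 1.889 -2.672 -4.287
v 1.773 -2.283 -3.272
v 0.167 -3.077 -4.328
v 0.051 -2.688 -3.313
v -3.519 2.004 -3.419
v -3.476 0.253 -2.517
v -2.355 2.208 -3.077
v -2.312 0.457 -2.176
v -2.928 1.223 -4.964
v -2.885 -0.528 -4.063
v -1.764 1.427 -4.623
v -1.721 -0.324 -3.721
v -0.251 -0.521 1.421
v 0.171 -0.233 0.596
v 1.153 0.33 1.295
v 0.731 0.041 2.119
v -0.136 0.144 0.724
v 0.846 0.706 1.423
v -0.473 0.342 1.038
v 0.509 0.905 1.737
v -0.751 0.309 1.455
v 0.231 0.871 2.154
v -0.895 0.054 1.863
v 0.087 0.616 2.562
v -0.866 -0.356 2.152
v 0.116 0.206 2.851
v -0.673 -0.81 2.245
v 0.309 -0.247 2.944
v -0.366 -1.186 2.117
v 0.616 -0.624 2.816
v -0.029 -1.385 1.803
v 0.953 -0.822 2.502
v 0.249 -1.351 1.386
v 1.231 -0.789 2.085
v 0.393 -1.096 0.978
v 1.375 -0.534 1.677
v 0.364 -0.686 0.689
v 1.346 -0.124 1.388
v -0.186 2.392 2.686
v 0.521 2.143 2.677
v -0.054 2.728 3.694
v 0.552 2.457 2.568
v 0.436 2.759 2.483
v 0.197 2.987 2.438
v -0.118 3.098 2.442
v -0.447 3.069 2.495
v -0.723 2.905 2.585
v -0.894 2.641 2.696
v -0.924 2.327 2.805
v -0.808 2.025 2.89
v -0.569 1.797 2.935
v -0.254 1.686 2.931
v 0.074 1.715 2.878
v 0.351 1.878 2.787
f 1 12 6
f 1 6 2
f 1 2 8
f 1 8 11
f 1 11 12
f 2 6 10
f 6 12 5
f 12 11 3
f 11 8 7
f 8 2 9
f 4 10 5
f 4 5 3
f 4 3 7
f 4 7 9
f 4 9 10
f 5 10 6
f 3 5 12
f 7 3 11
f 9 7 8
f 10 9 2
f 14 16 13
f 17 14 13
f 13 16 15
f 15 17 13
f 14 20 16
f 18 14 17
f 18 20 14
f 16 20 15
f 19 17 15
f 15 20 19
f 19 18 17
f 20 18 19
f 22 21 25
f 22 25 23
f 23 25 26
f 23 26 24
f 25 21 27
f 25 27 26
f 26 27 28
f 26 28 24
f 27 21 29
f 27 29 28
f 28 29 30
f 28 30 24
f 29 21 31
f 29 31 30
f 30 31 32
f 30 32 24
f 31 21 33
f 31 33 32
f 32 33 34
f 32 34 24
f 33 21 35
f 33 35 34
f 34 35 36
f 34 36 24
f 35 21 37
f 35 37 36
f 36 37 38
f 36 38 24
f 37 21 39
f 37 39 38
f 38 39 40
f 38 40 24
f 39 21 41
f 39 41 40
f 40 41 42
f 40 42 24
f 41 21 43
f 41 43 42
f 42 43 44
f 42 44 24
f 43 21 45
f 43 45 44
f 44 45 46
f 44 46 24
f 45 21 22
f 45 22 46
f 46 22 23
f 46 23 24
f 48 47 50
f 48 50 49
f 50 47 51
f 50 51 49
f 51 47 52
f 51 52 49
f 52 47 53
f 52 53 49
f 53 47 54
f 53 54 49
f 54 47 55
f 54 55 49
f 55 47 56
f 55 56 49
f 56 47 57
f 56 57 49
f 57 47 58
f 57 58 49
f 58 47 59
f 58 59 49
f 59 47 60
f 59 60 49
f 60 47 61
f 60 61 49
f 61 47 62
f 61 62 49
f 62 47 48
f 62 48 49

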